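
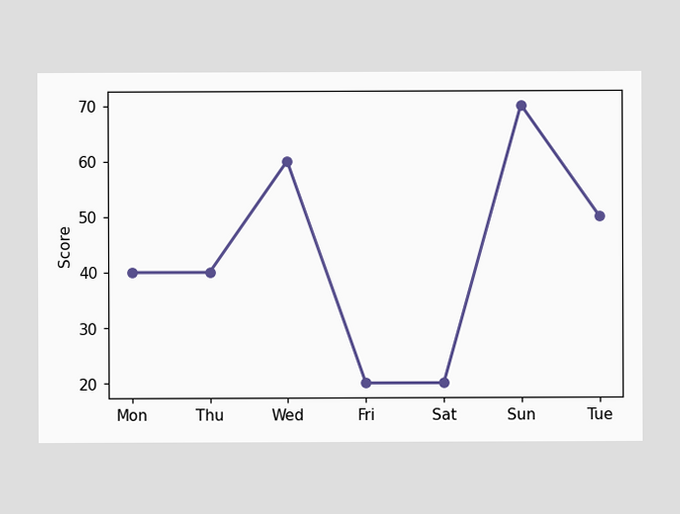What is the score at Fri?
At Fri, the line is at 20.

20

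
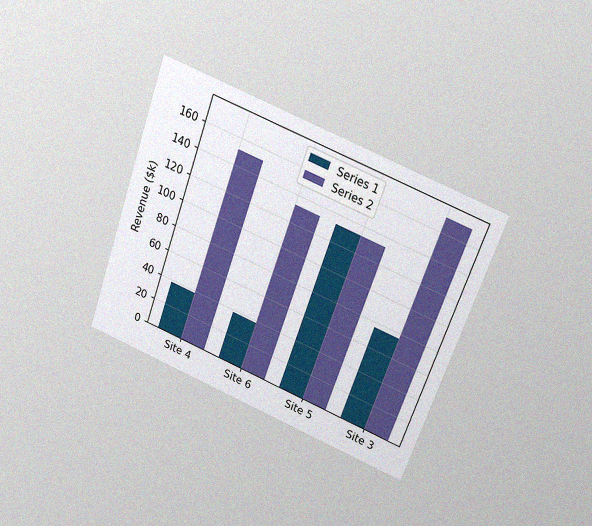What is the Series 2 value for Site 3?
The chart is tilted about 20° clockwise and viewed slightly from above, with some photo noise. The Series 2 bar at Site 3 reaches $171k on the y-axis.

$171k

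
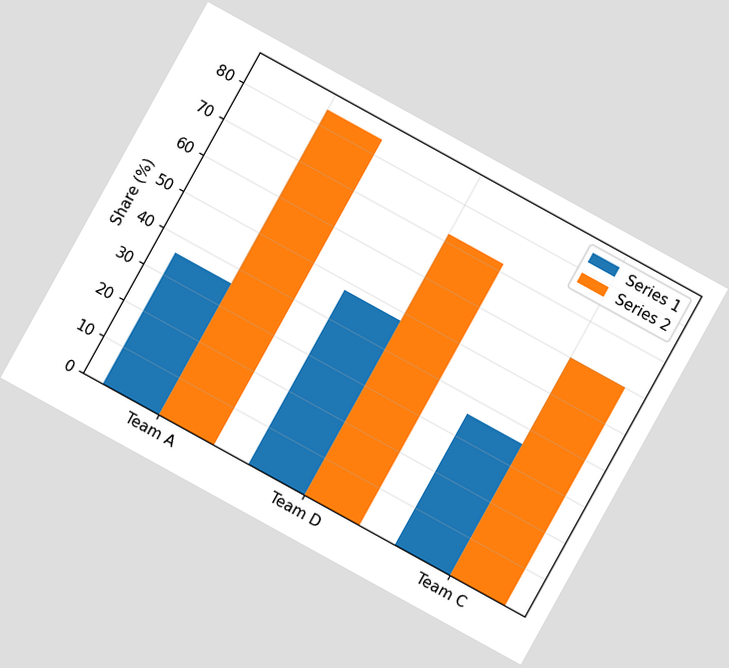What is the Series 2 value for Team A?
The chart is tilted about 29° clockwise. The Series 2 bar at Team A reaches 84% on the y-axis.

84%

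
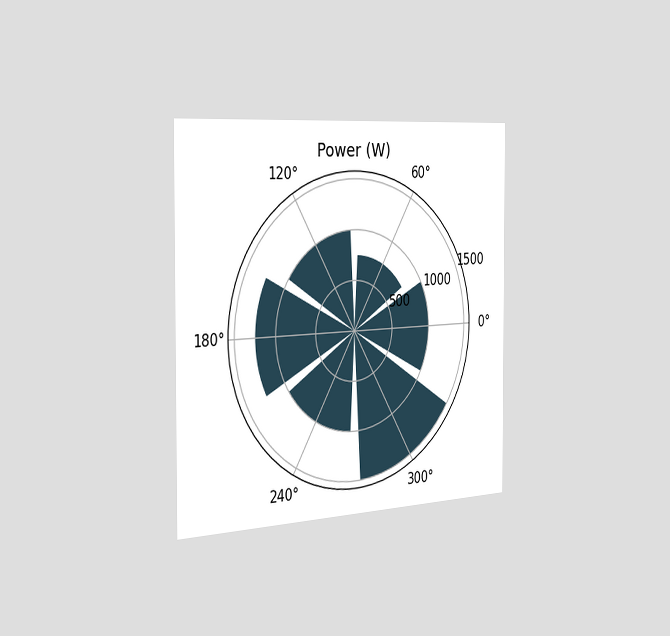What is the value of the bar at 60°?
The chart is viewed slightly from the left. The bar at 60° reaches 750W on the radial axis.

750W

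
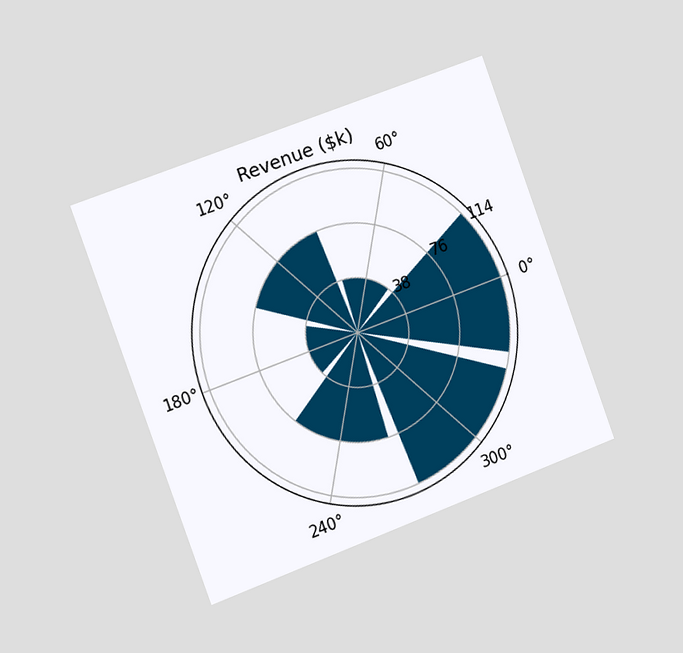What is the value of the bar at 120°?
$76k

The chart is tilted about 20° counter-clockwise and viewed slightly from the left. The bar at 120° reaches $76k on the radial axis.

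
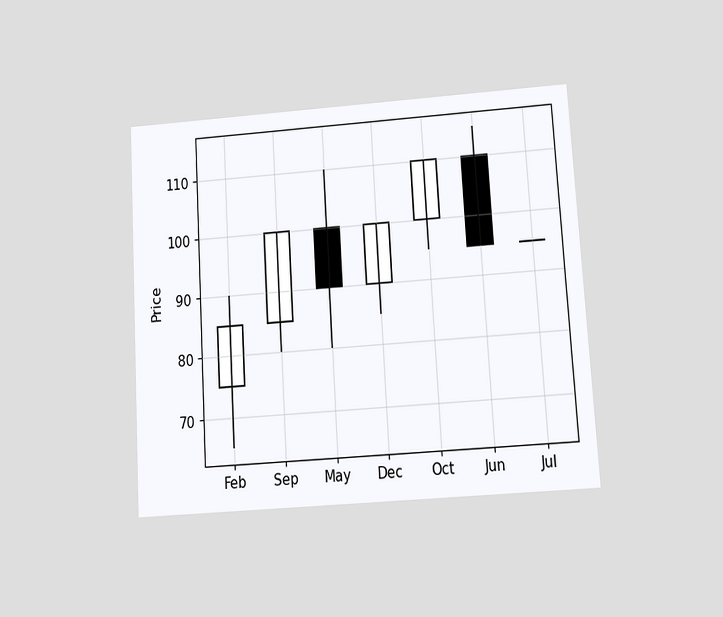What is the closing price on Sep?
The chart is tilted about 3° counter-clockwise and viewed at a slight angle. The Sep candle closes at 100.

100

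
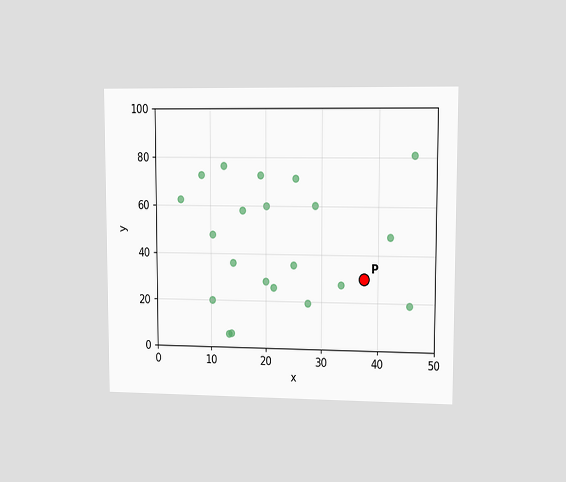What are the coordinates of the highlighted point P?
The chart is viewed at a slight angle. Following the gridlines from P to each axis, P sits at (37.5, 30).

(37.5, 30)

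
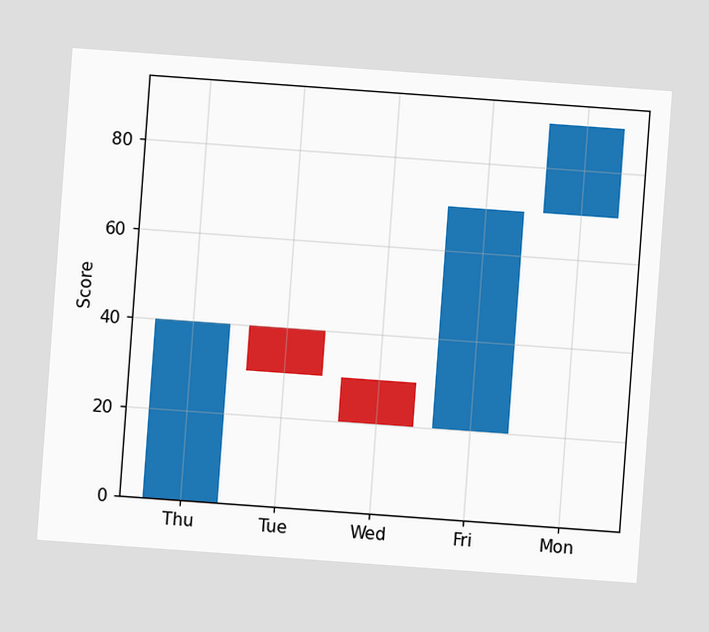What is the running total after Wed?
20

The chart is tilted about 4° clockwise. After Wed the running total reaches 20.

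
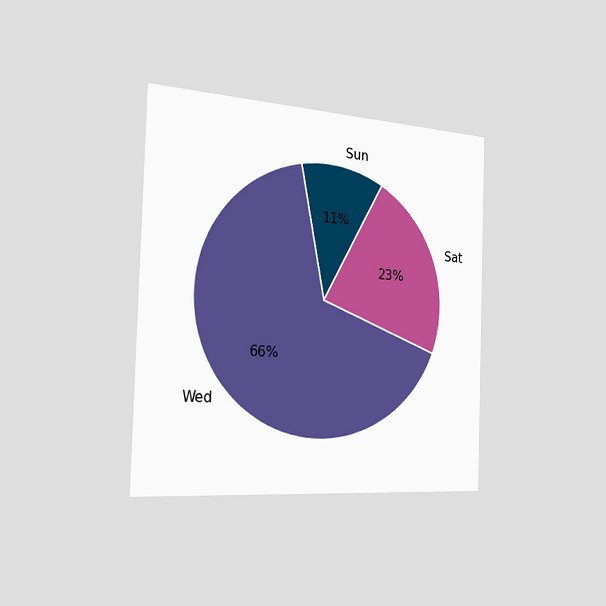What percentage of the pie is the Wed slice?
The chart is viewed slightly from the left. The Wed slice takes up 66% of the pie.

66%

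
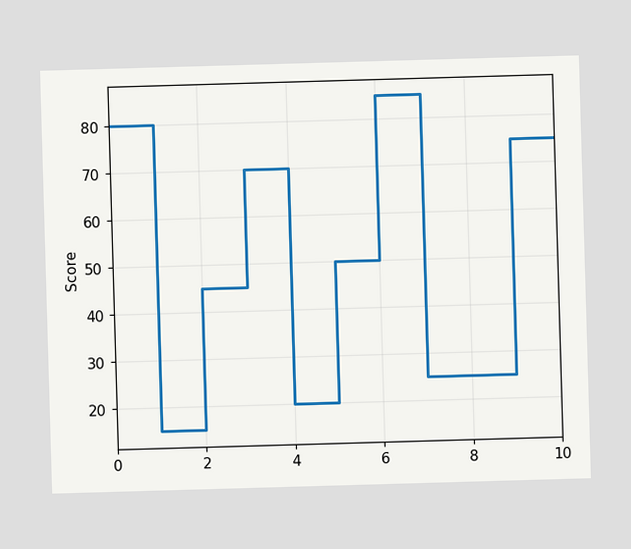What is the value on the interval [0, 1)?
On [0, 1) the step sits at 80.

80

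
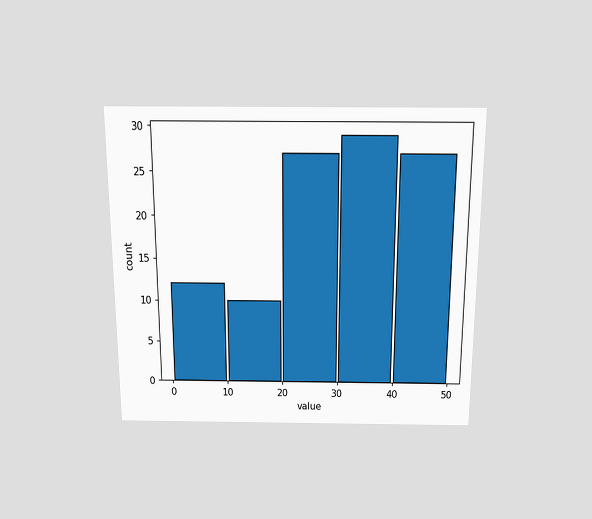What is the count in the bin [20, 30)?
The chart is viewed slightly from above. The [20, 30) bin has height 27.

27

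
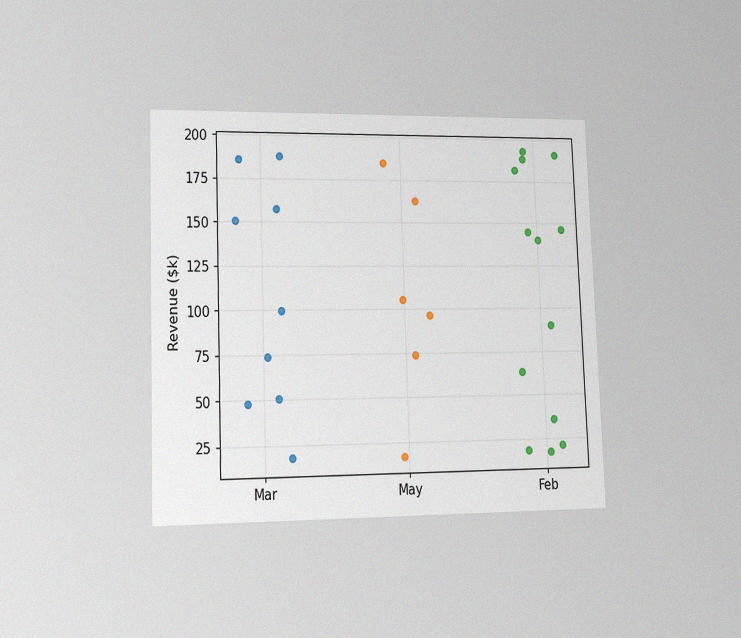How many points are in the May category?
The chart is tilted about 2° counter-clockwise and viewed slightly from the left, with some photo noise. Counting the markers in the May column gives 6.

6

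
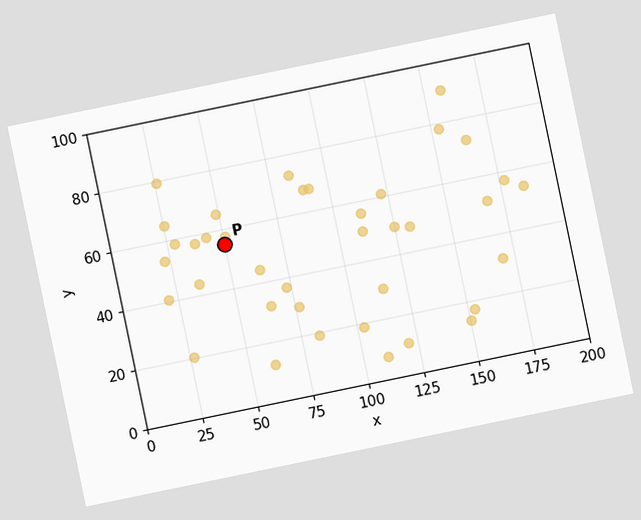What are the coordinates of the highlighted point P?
(50, 55)

The chart is tilted about 12° counter-clockwise. Following the gridlines from P to each axis, P sits at (50, 55).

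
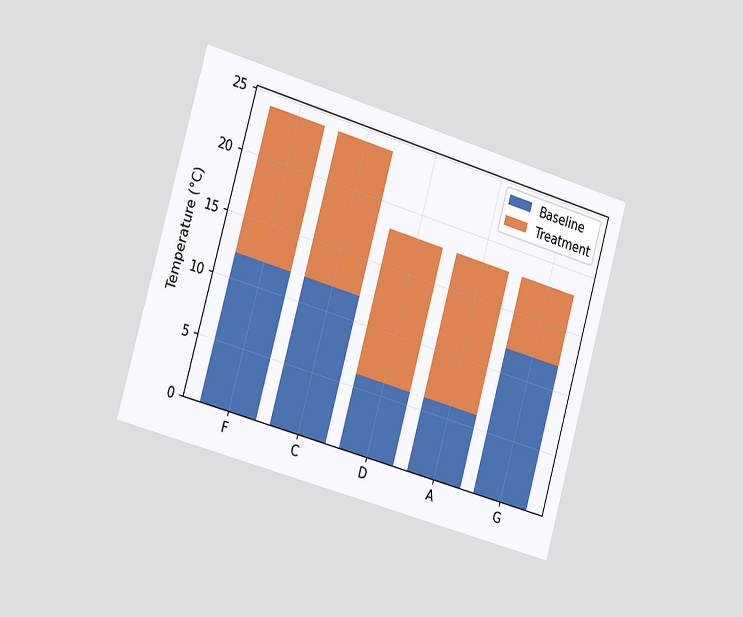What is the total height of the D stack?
18°C

The chart is tilted about 16° clockwise and viewed slightly from the left. The D stack's top reaches 18°C on the y-axis.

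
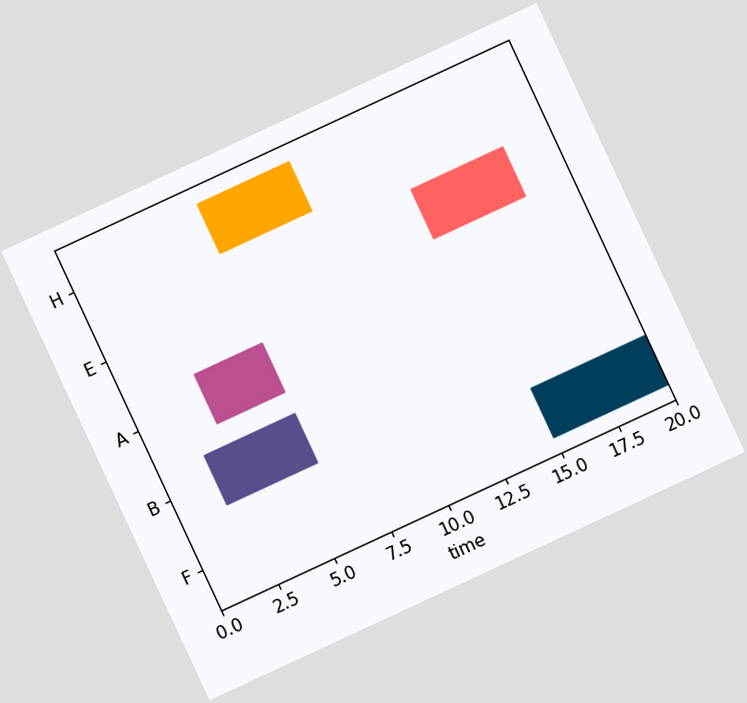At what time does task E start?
The chart is tilted about 25° counter-clockwise. The E bar begins at t=14.

14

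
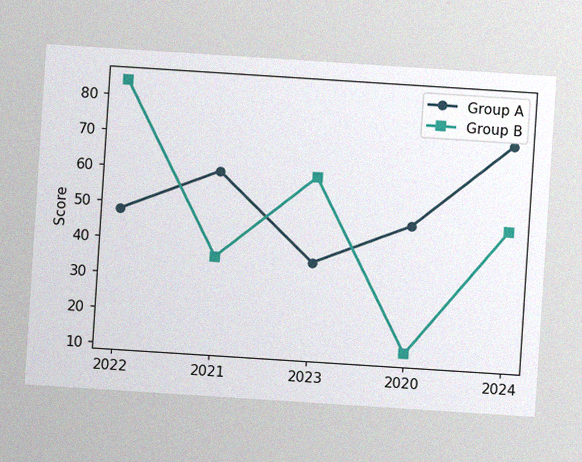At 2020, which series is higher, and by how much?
The chart is tilted about 4° clockwise, with some photo noise. At 2020, Group A sits above the other line by 36.

Group A, by 36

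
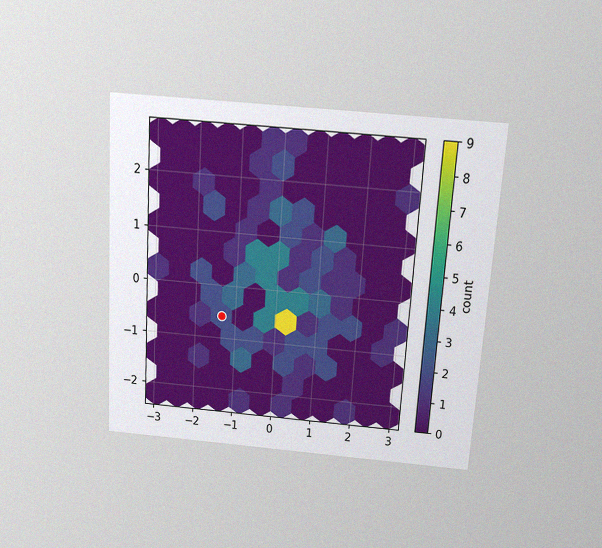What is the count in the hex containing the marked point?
The chart is tilted about 4° clockwise and viewed slightly from above, with some photo noise. The marked hex reads 2 on the colorbar.

2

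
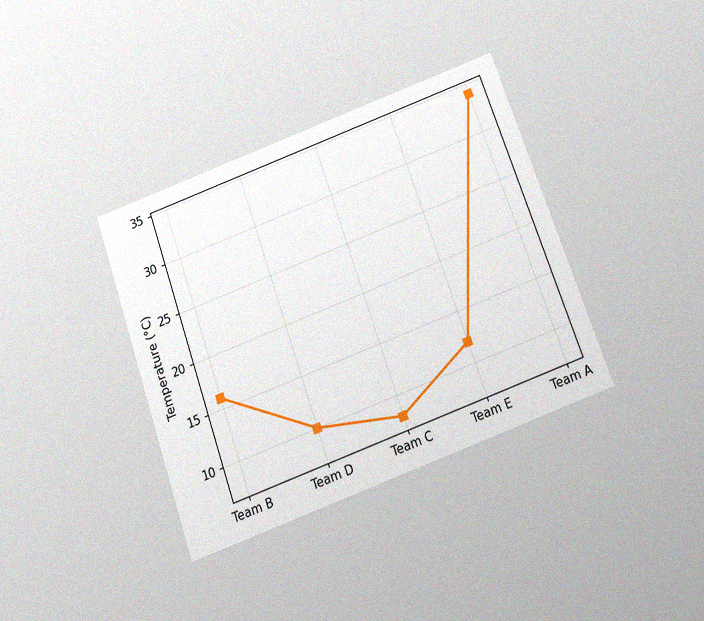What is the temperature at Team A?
The chart is tilted about 19° counter-clockwise and viewed slightly from below, with some photo noise. At Team A, the line is at 34°C.

34°C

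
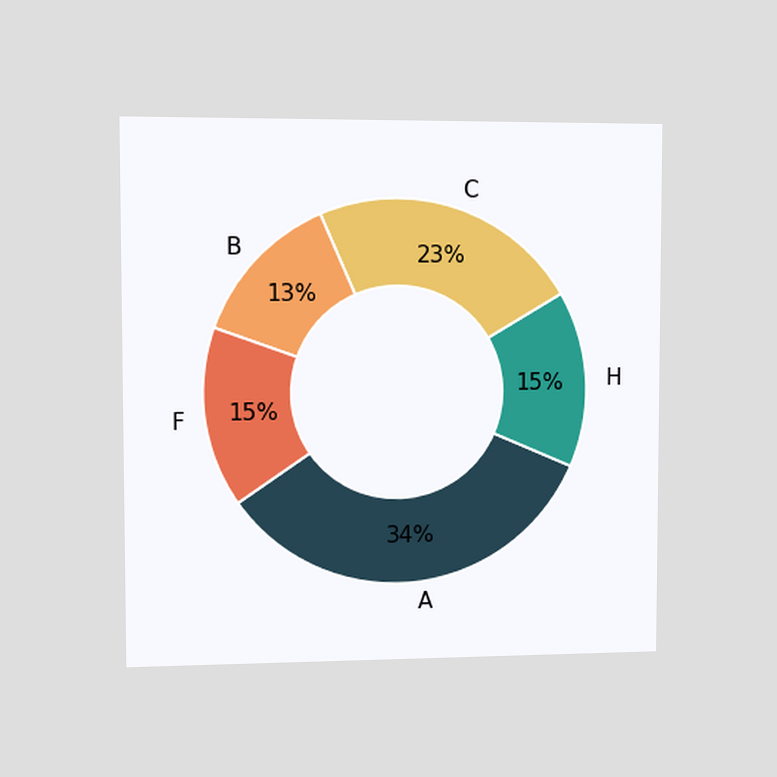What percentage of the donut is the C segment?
The chart is viewed slightly from the left. The C segment takes up 23% of the ring.

23%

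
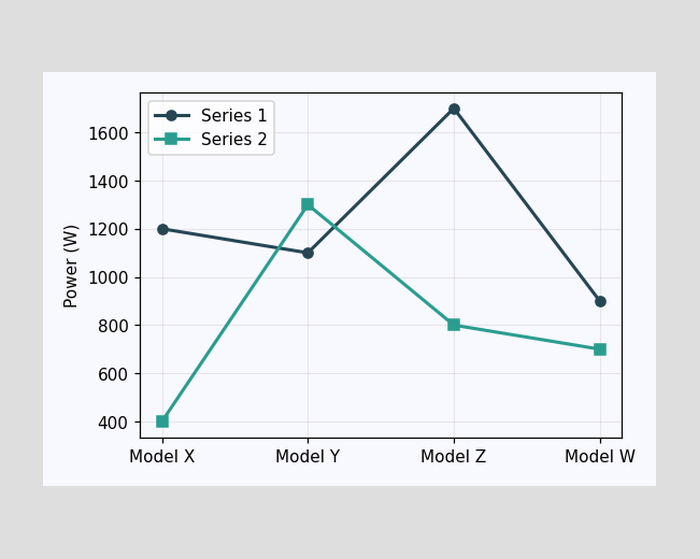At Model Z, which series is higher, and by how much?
At Model Z, Series 1 sits above the other line by 900W.

Series 1, by 900W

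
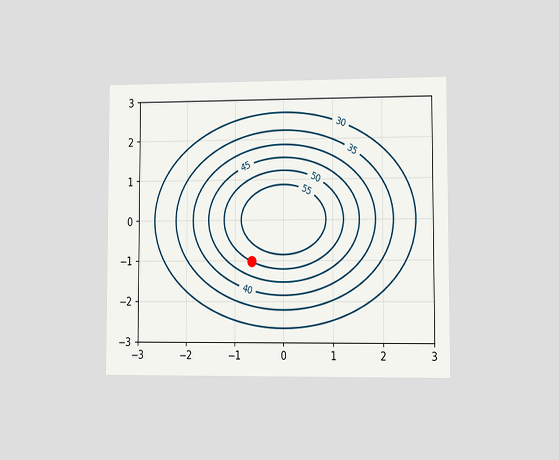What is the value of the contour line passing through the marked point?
50

The chart is viewed at a slight angle. The marked point sits on the contour labelled 50.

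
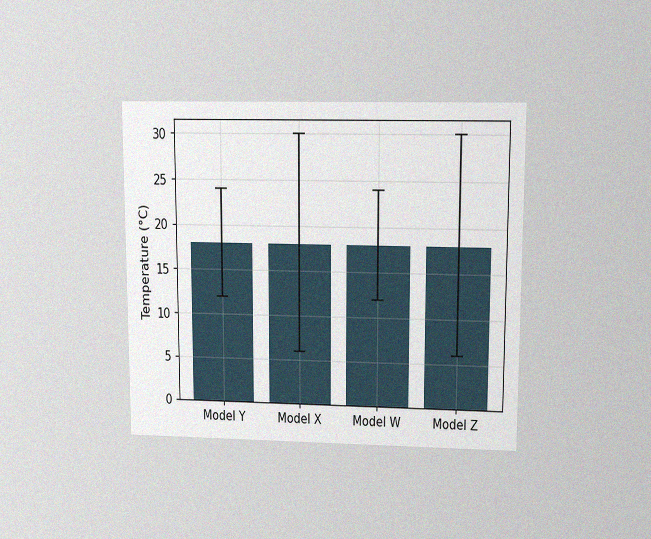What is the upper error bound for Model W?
24°C

The chart is viewed at a slight angle, with some photo noise. The Model W bar's upper whisker reaches 24°C.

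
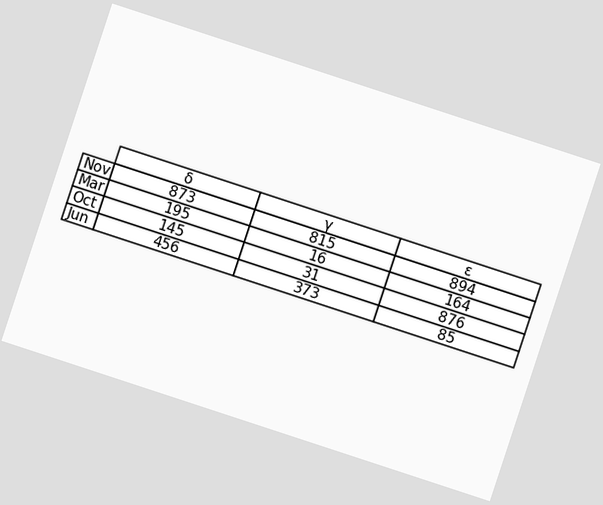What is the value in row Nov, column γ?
815

The chart is tilted about 18° clockwise. The (Nov, γ) cell reads 815.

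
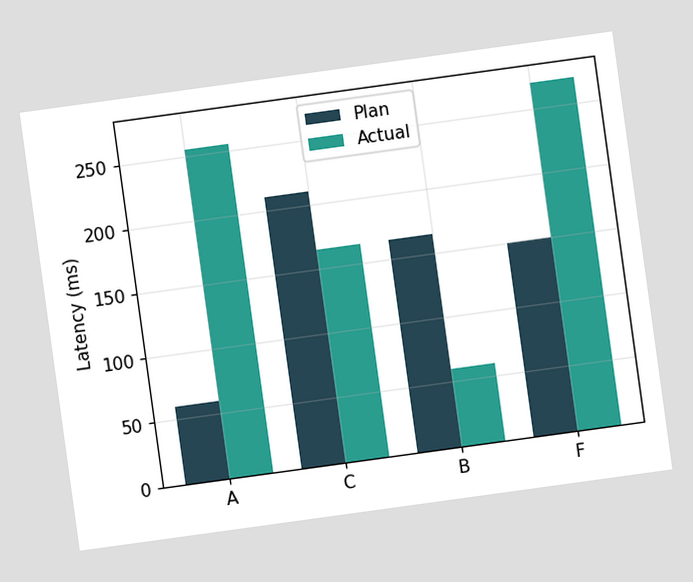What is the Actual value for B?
60ms

The chart is tilted about 8° counter-clockwise. The Actual bar at B reaches 60ms on the y-axis.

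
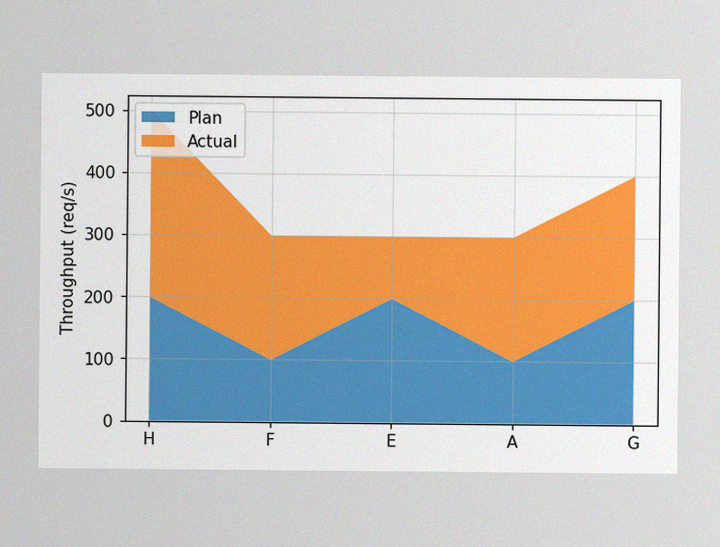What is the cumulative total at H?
The image has some photo noise and uneven lighting. The stacked total at H reaches 500req/s.

500req/s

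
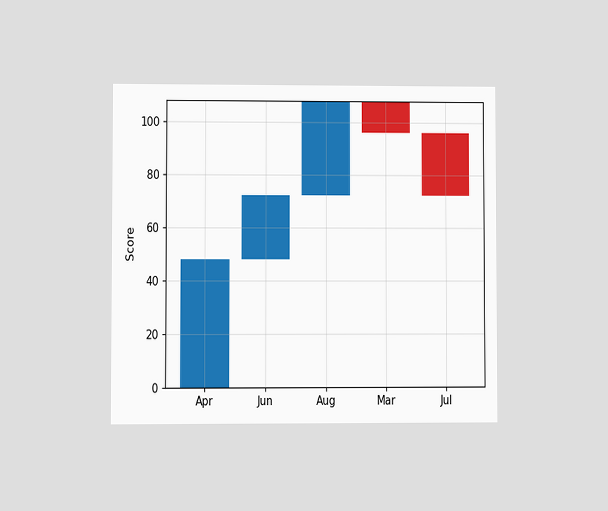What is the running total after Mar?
The chart is viewed at a slight angle. After Mar the running total reaches 96.

96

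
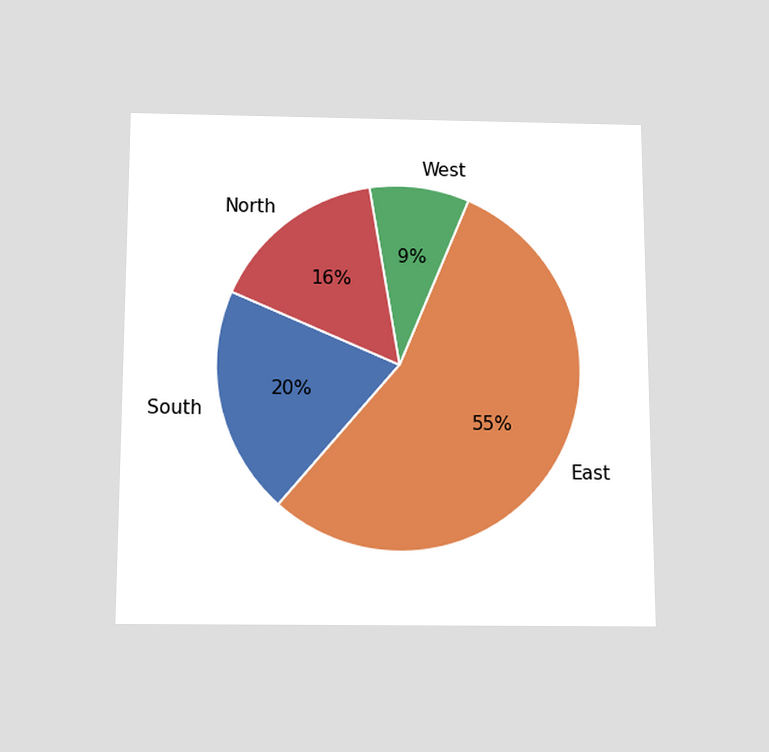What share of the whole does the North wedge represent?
The chart is viewed slightly from below. The North slice takes up 16% of the pie.

16%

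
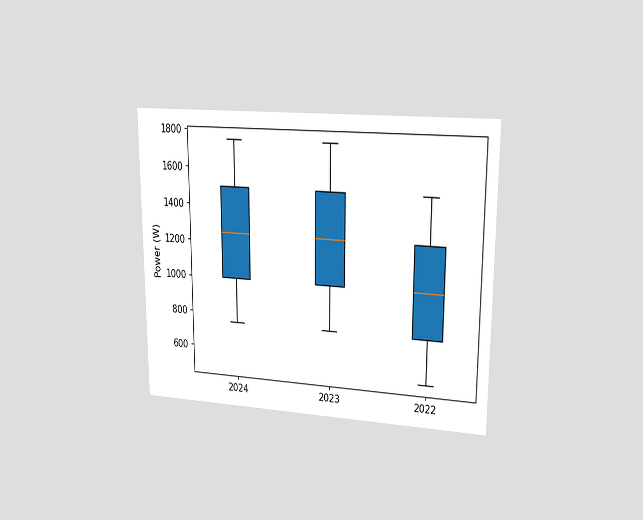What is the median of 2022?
1000W

The chart is viewed at a slight angle. The median line in the 2022 box sits at 1000W.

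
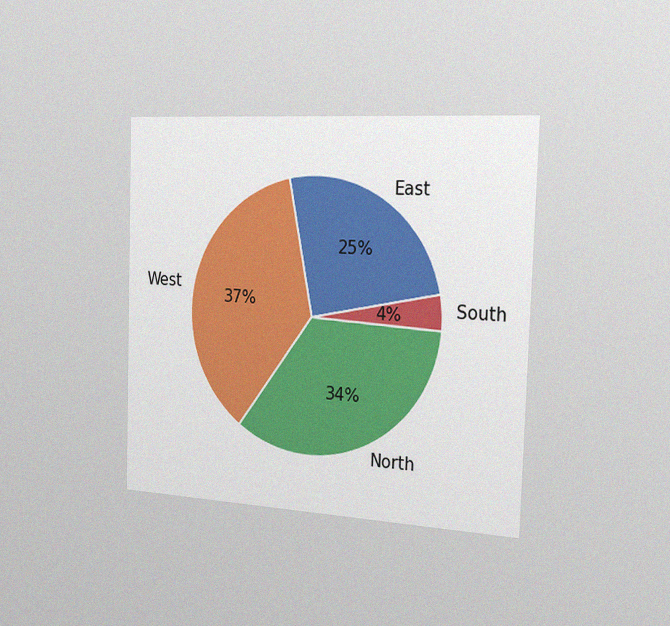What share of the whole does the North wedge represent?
The chart is viewed slightly from the right, with some photo noise. The North slice takes up 34% of the pie.

34%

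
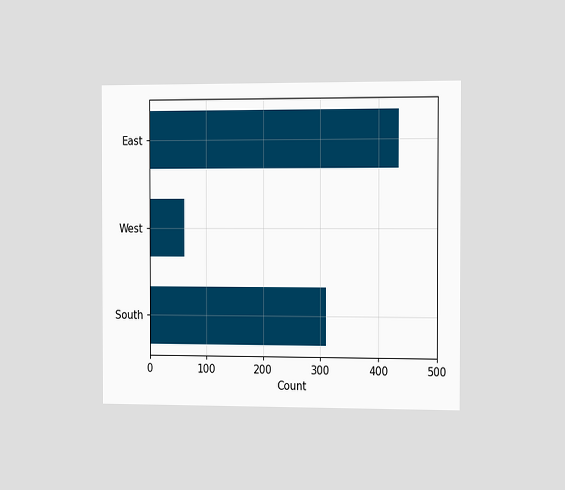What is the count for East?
434

The chart is viewed slightly from the right. Reading along the chart's x-axis, the East bar reaches 434.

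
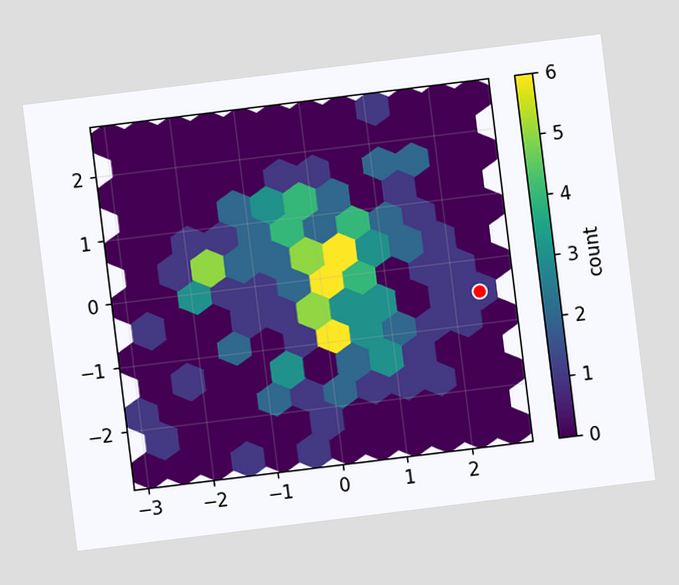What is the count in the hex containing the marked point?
The chart is tilted about 7° counter-clockwise. The marked hex reads 1 on the colorbar.

1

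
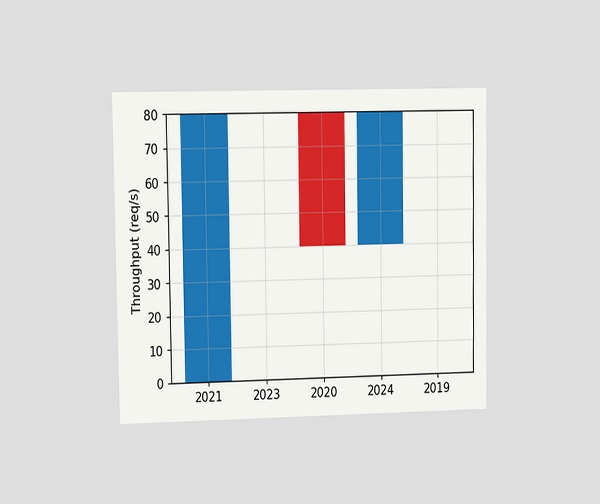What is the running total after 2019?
80req/s

The chart is viewed slightly from the left. After 2019 the running total reaches 80req/s.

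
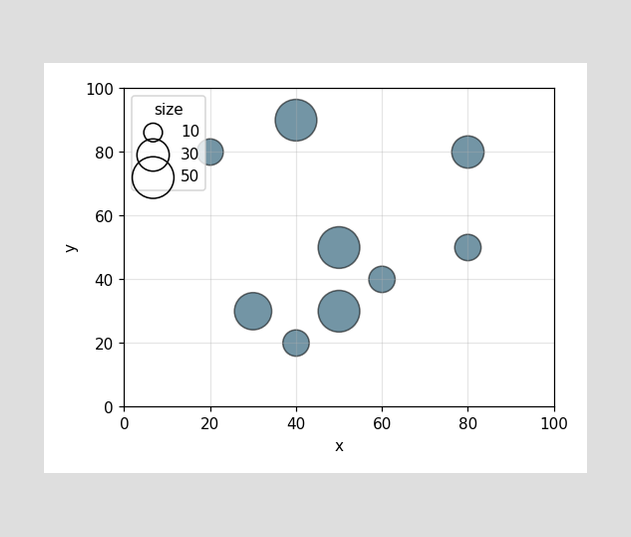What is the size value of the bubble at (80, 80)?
30

Matching the bubble at (80, 80) against the size legend gives 30.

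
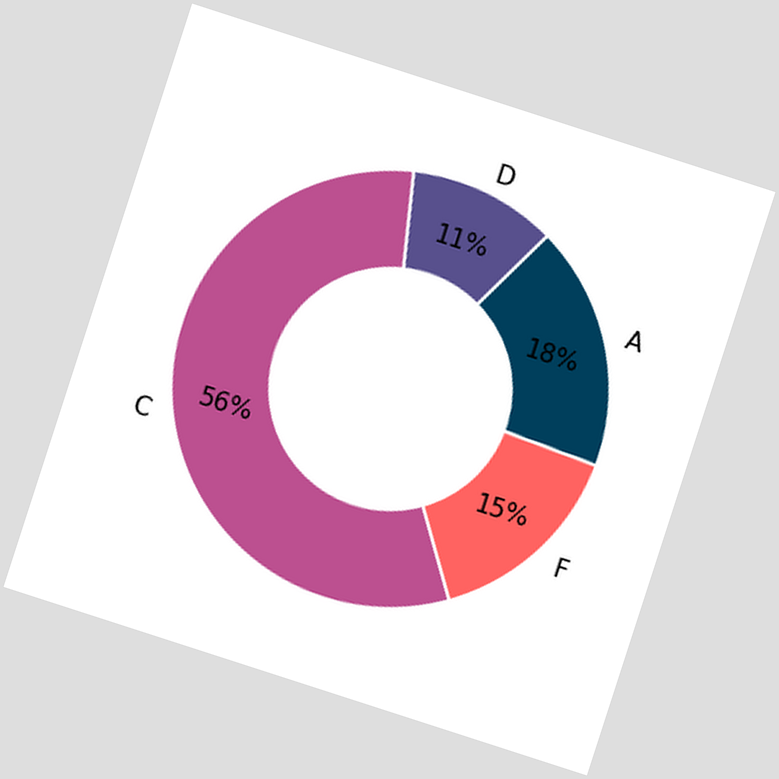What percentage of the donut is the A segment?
The chart is tilted about 18° clockwise. The A segment takes up 18% of the ring.

18%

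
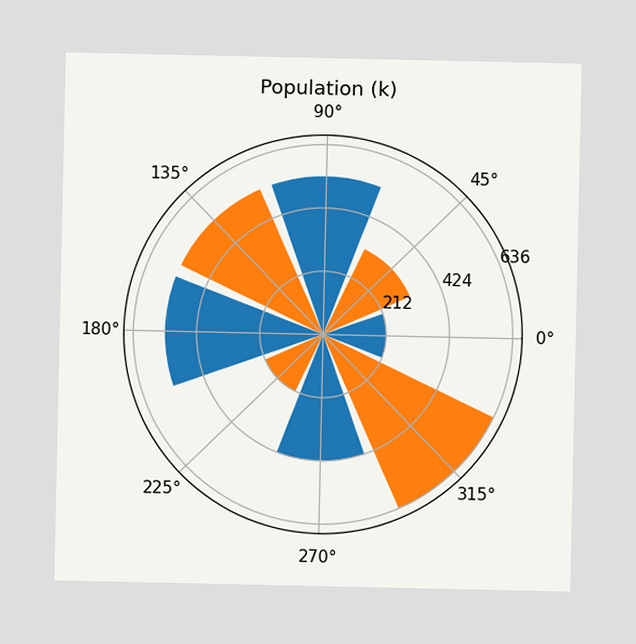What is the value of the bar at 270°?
The bar at 270° reaches 424k on the radial axis.

424k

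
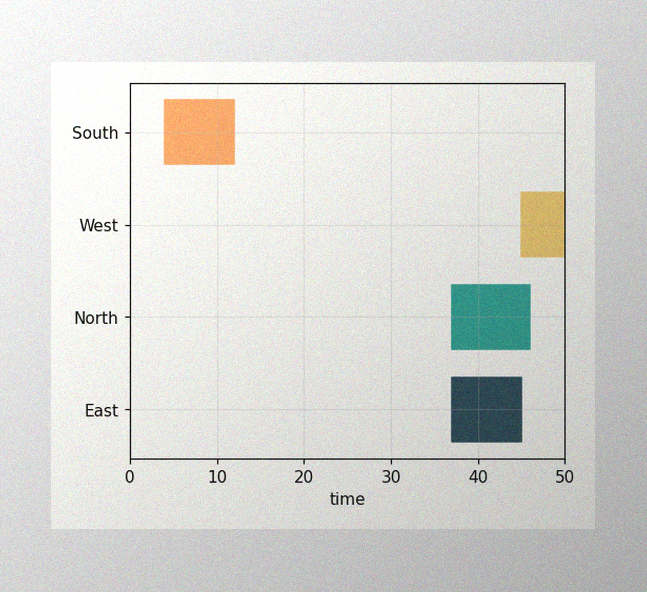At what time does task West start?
The image has some photo noise and uneven lighting. The West bar begins at t=45.

45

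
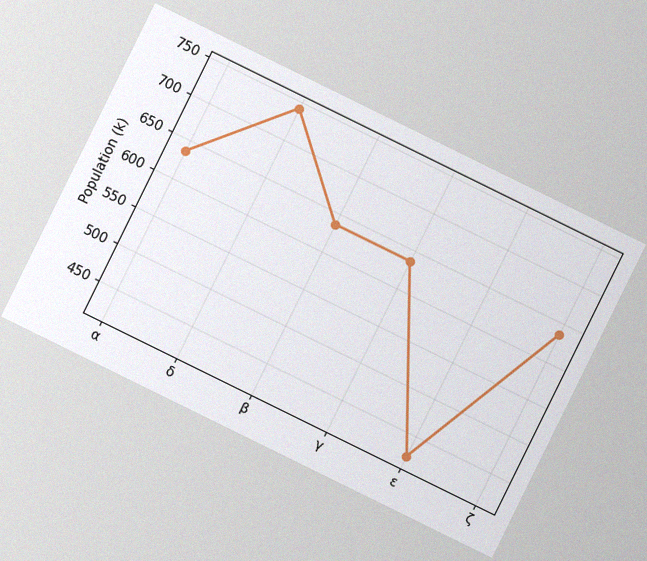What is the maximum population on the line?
The chart is tilted about 26° clockwise, with some photo noise. The highest point is at δ, and reading across to the y-axis gives 742k.

742k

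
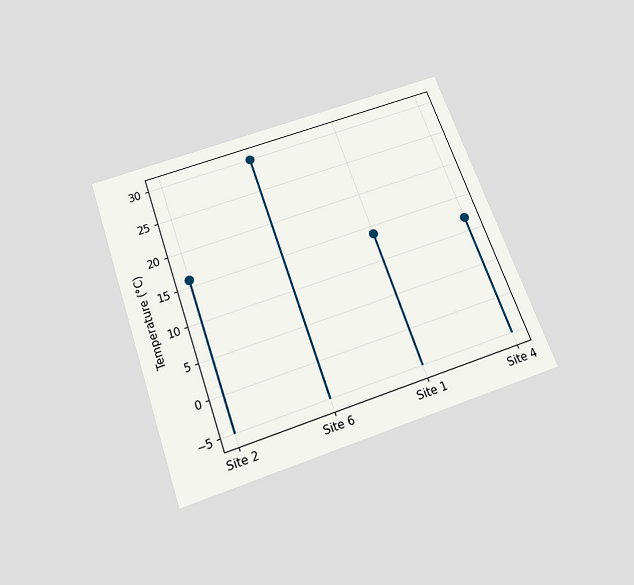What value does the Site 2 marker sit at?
16°C

The chart is tilted about 19° counter-clockwise and viewed slightly from below. The Site 2 marker sits at 16°C.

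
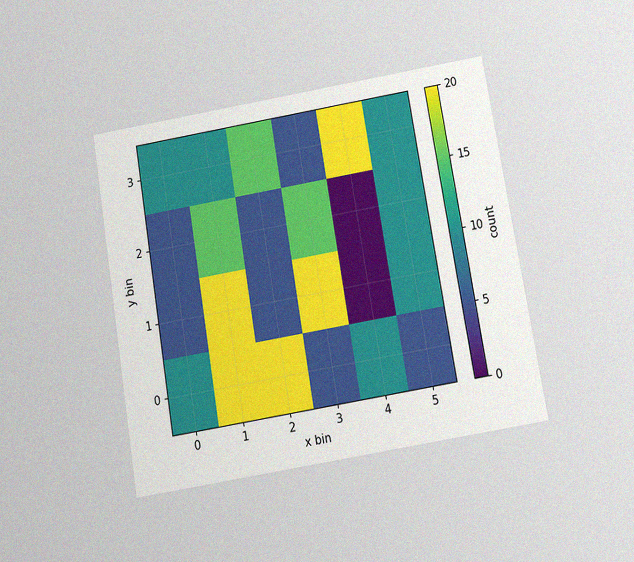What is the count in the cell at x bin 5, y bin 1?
The chart is tilted about 10° counter-clockwise and viewed at a slight angle, with some photo noise. Matching the cell (5, 1) against the colorbar gives 10.

10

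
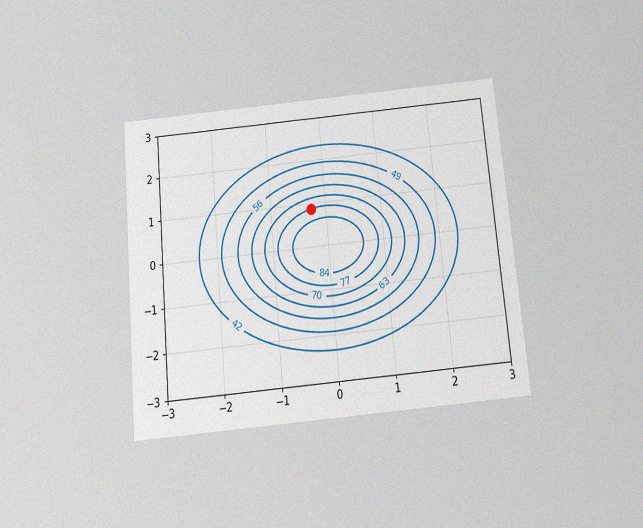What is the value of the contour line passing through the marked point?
77

The chart is tilted about 5° counter-clockwise and viewed slightly from below, with some photo noise. The marked point sits on the contour labelled 77.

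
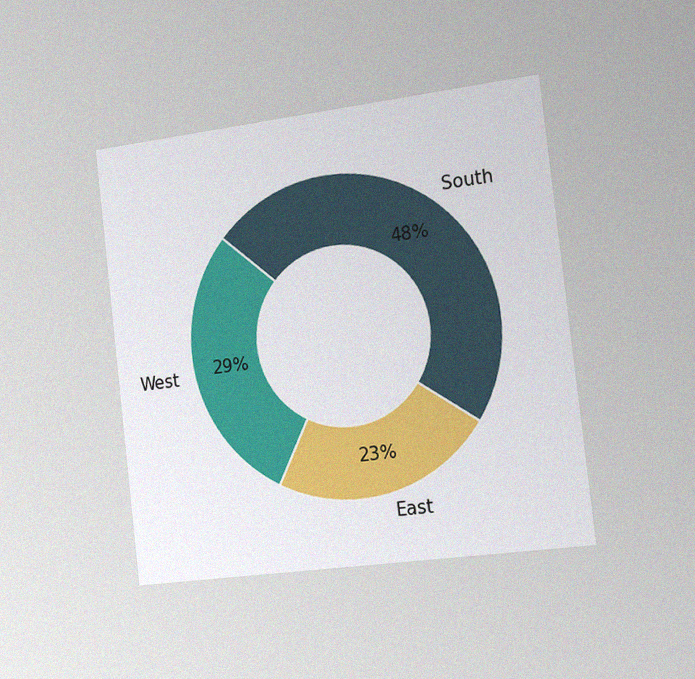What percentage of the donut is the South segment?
The chart is tilted about 7° counter-clockwise and viewed slightly from the right, with some photo noise. The South segment takes up 48% of the ring.

48%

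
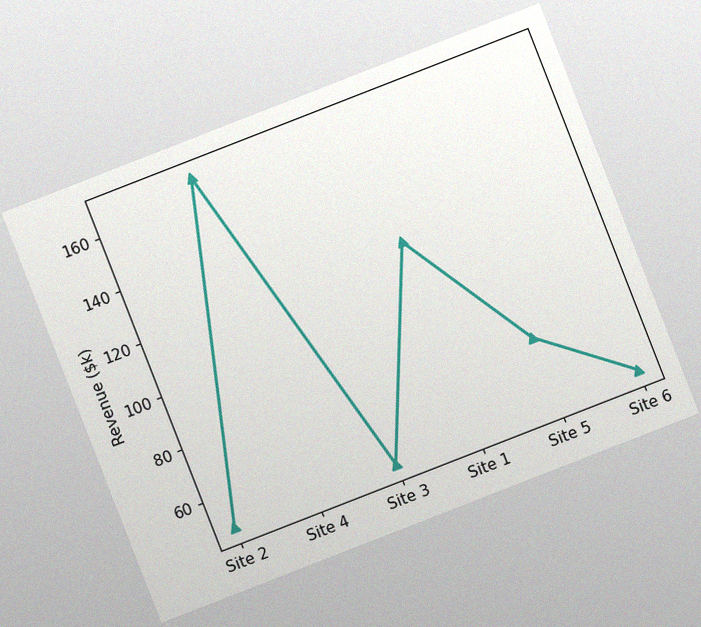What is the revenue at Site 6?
The chart is tilted about 21° counter-clockwise, with some photo noise. At Site 6, the line is at $48k.

$48k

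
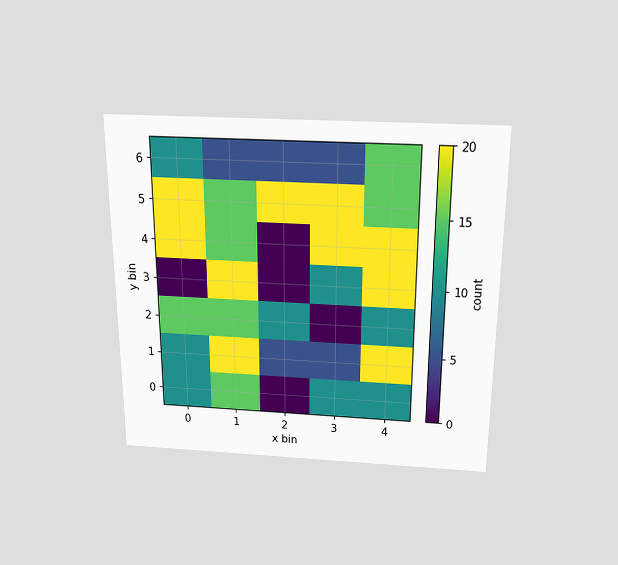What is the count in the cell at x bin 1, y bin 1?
20

The chart is viewed slightly from above. Matching the cell (1, 1) against the colorbar gives 20.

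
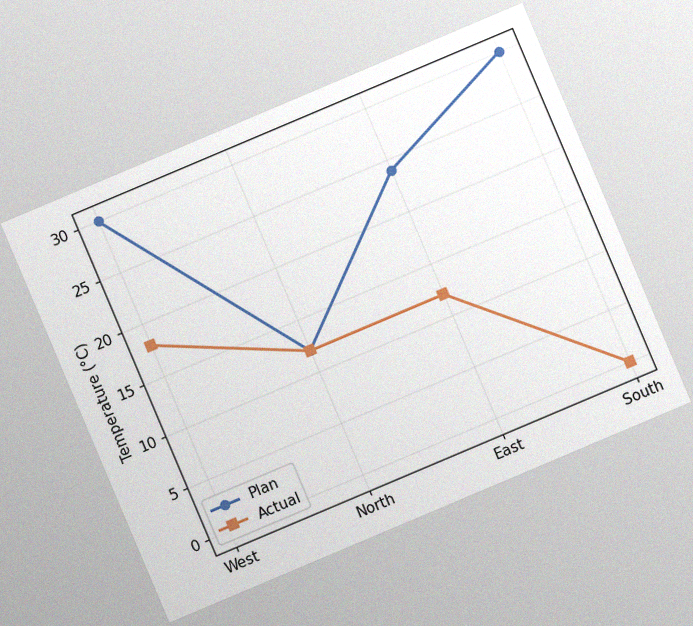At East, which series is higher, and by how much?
Plan, by 12°C

The chart is tilted about 23° counter-clockwise, with some photo noise. At East, Plan sits above the other line by 12°C.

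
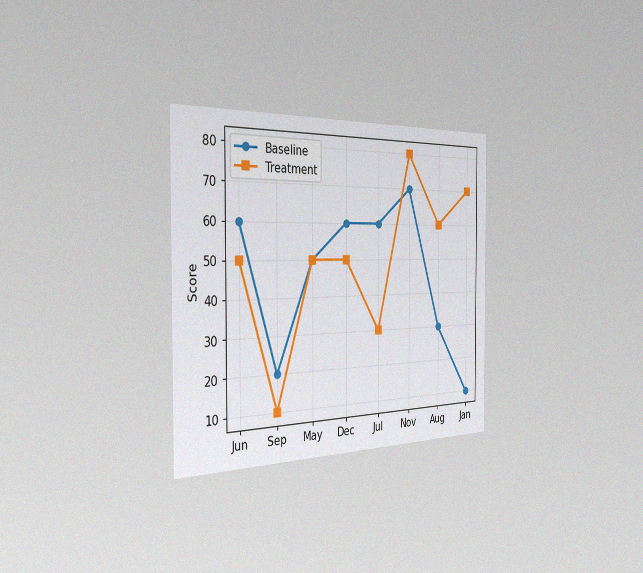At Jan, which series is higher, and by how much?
The chart is viewed slightly from the left, with some photo noise. At Jan, Treatment sits above the other line by 60.

Treatment, by 60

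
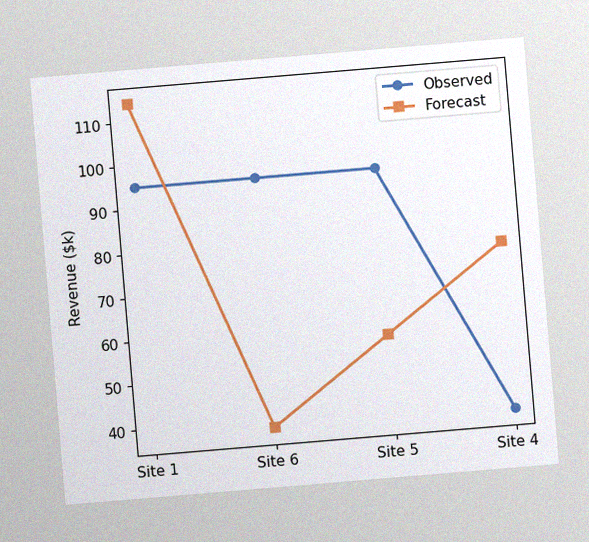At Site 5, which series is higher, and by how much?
The chart is tilted about 5° counter-clockwise, with some photo noise. At Site 5, Observed sits above the other line by $38k.

Observed, by $38k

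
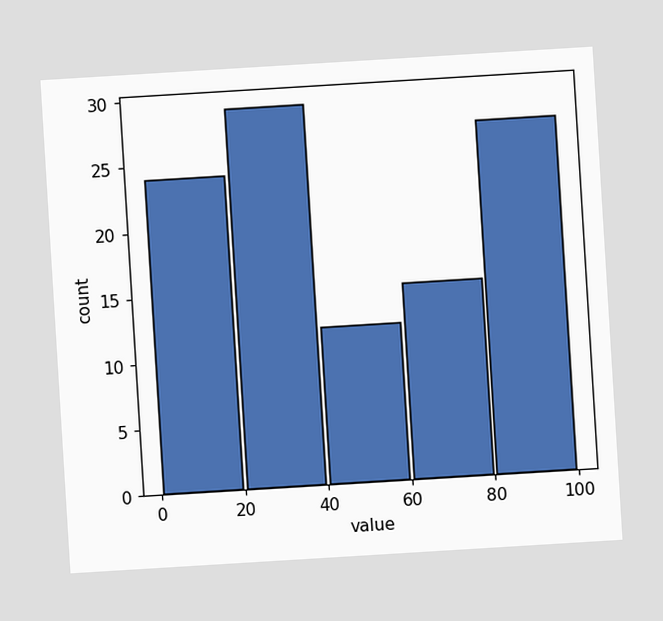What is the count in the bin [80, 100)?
27

The chart is tilted about 3° counter-clockwise. The [80, 100) bin has height 27.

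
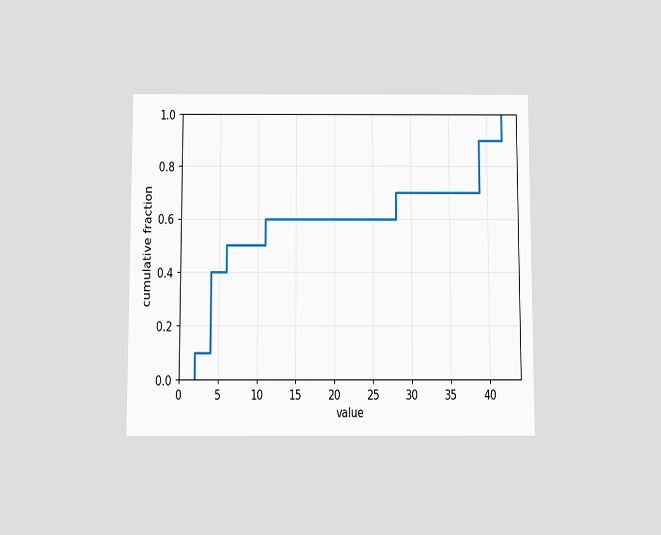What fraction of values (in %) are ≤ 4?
The chart is viewed slightly from below. At x=4 the ECDF step is at 40%.

40%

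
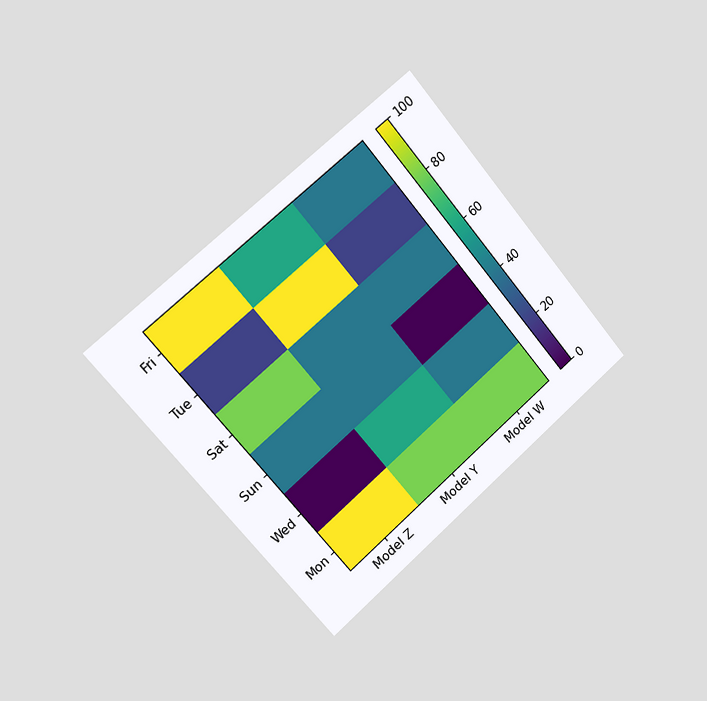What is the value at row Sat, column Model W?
40

The chart is tilted about 40° counter-clockwise and viewed slightly from the left. Matching cell (Sat, Model W) against the colorbar gives 40.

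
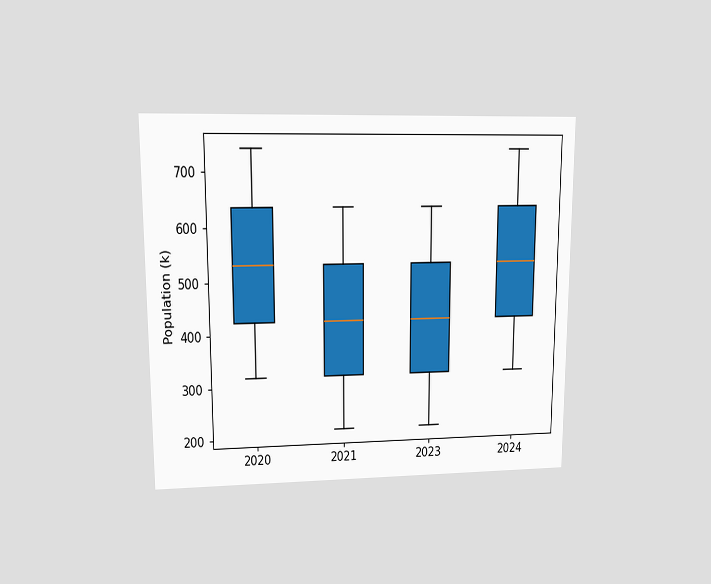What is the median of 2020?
The chart is viewed at a slight angle. The median line in the 2020 box sits at 530k.

530k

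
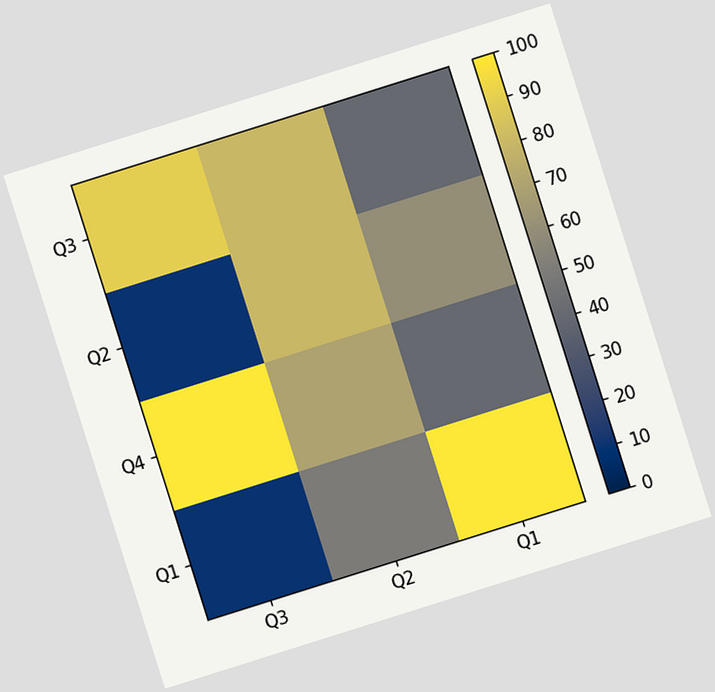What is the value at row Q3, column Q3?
The chart is tilted about 17° counter-clockwise. Matching cell (Q3, Q3) against the colorbar gives 90.

90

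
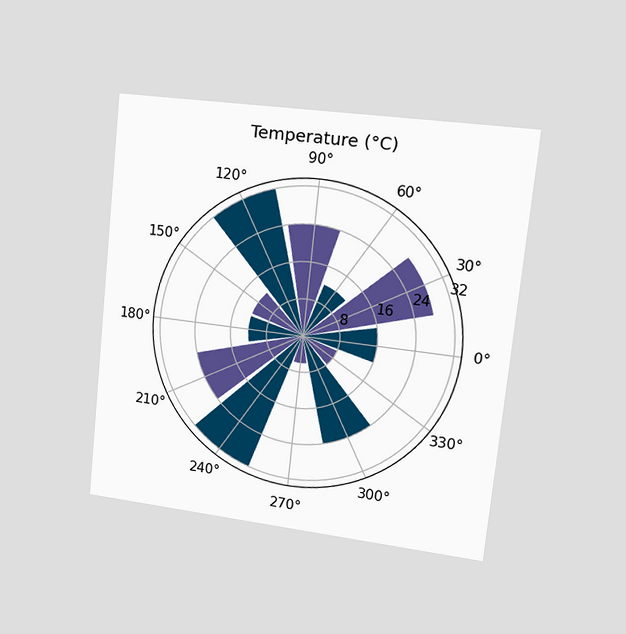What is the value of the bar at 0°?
16°C

The chart is tilted about 6° clockwise and viewed slightly from the right. The bar at 0° reaches 16°C on the radial axis.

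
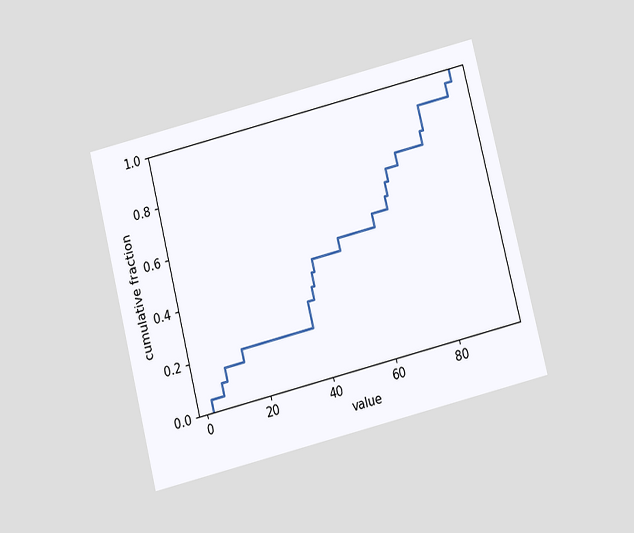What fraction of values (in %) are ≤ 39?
35%

The chart is tilted about 14° counter-clockwise and viewed slightly from below. At x=39 the ECDF step is at 35%.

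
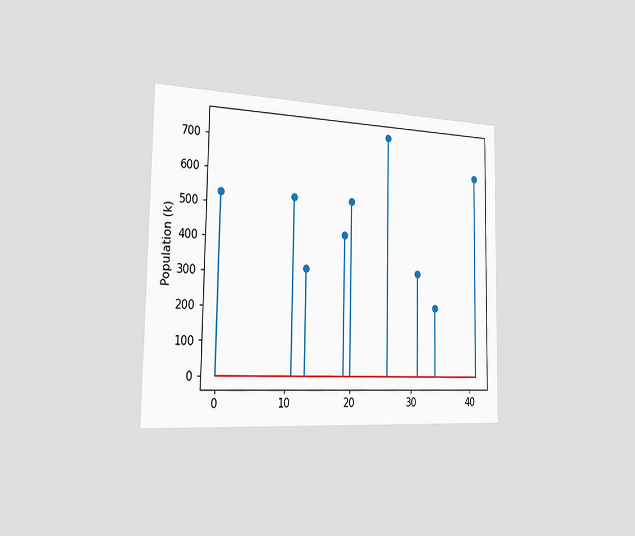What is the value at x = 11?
530k

The chart is viewed slightly from the left. The stem at x=11 reaches 530k.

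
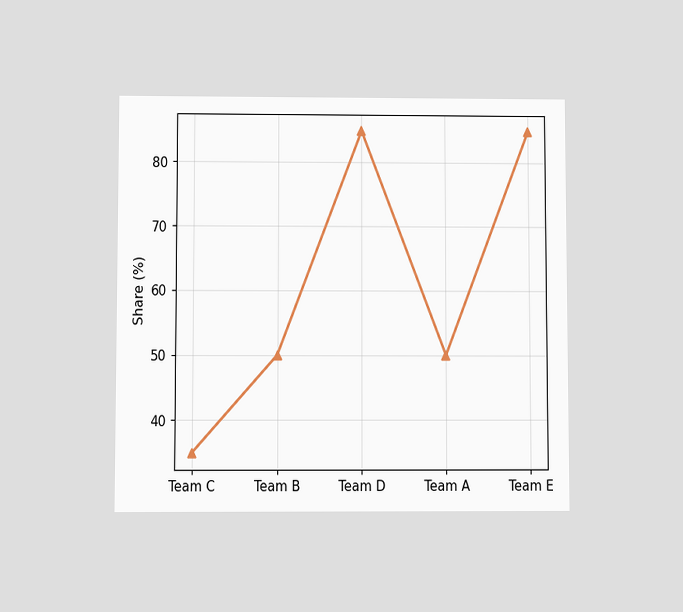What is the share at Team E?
85%

The chart is viewed slightly from below. At Team E, the line is at 85%.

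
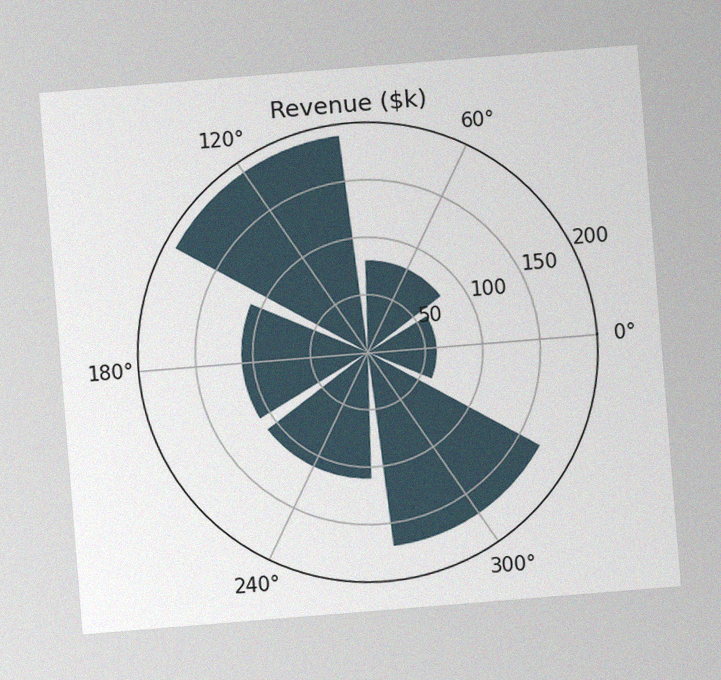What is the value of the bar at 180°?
The chart is tilted about 5° counter-clockwise, with some photo noise. The bar at 180° reaches $110k on the radial axis.

$110k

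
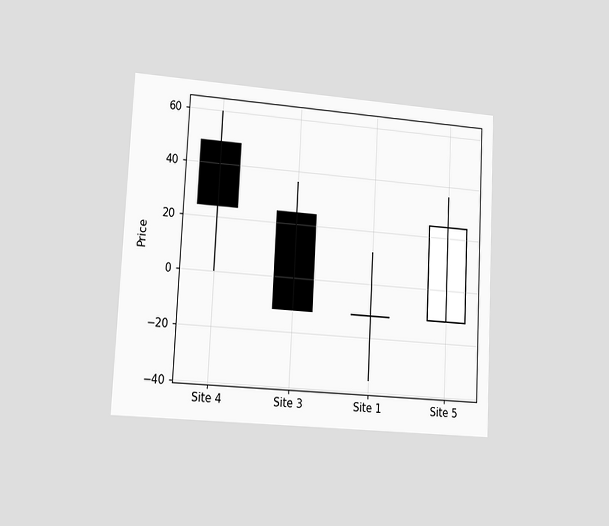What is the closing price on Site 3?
-12

The chart is tilted about 3° clockwise and viewed slightly from the left. The Site 3 candle closes at -12.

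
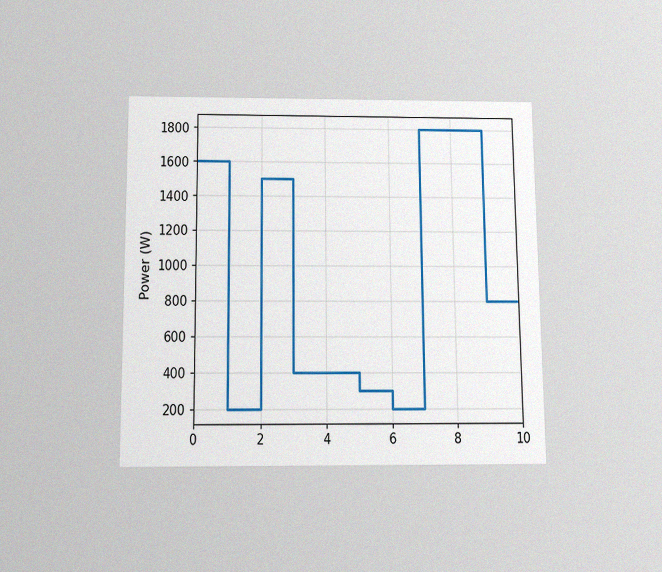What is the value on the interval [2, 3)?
1500W

The chart is viewed slightly from below, with some photo noise. On [2, 3) the step sits at 1500W.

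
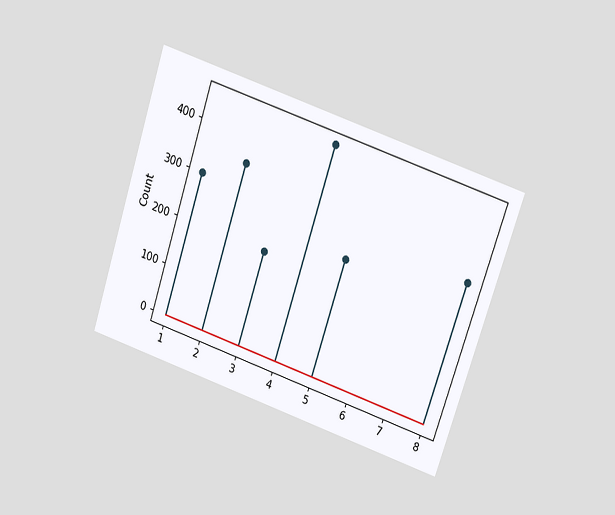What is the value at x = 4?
The chart is tilted about 18° clockwise and viewed slightly from above. The stem at x=4 reaches 450.

450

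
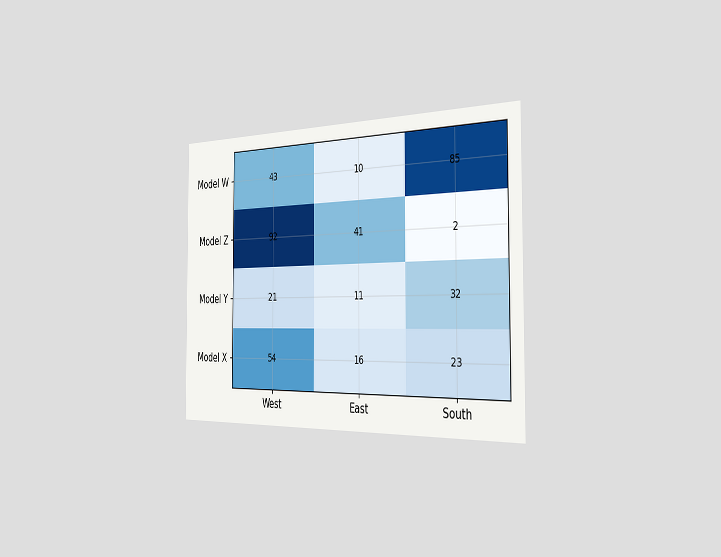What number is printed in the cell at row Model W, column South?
The chart is viewed slightly from the right. The (Model W, South) cell reads 85.

85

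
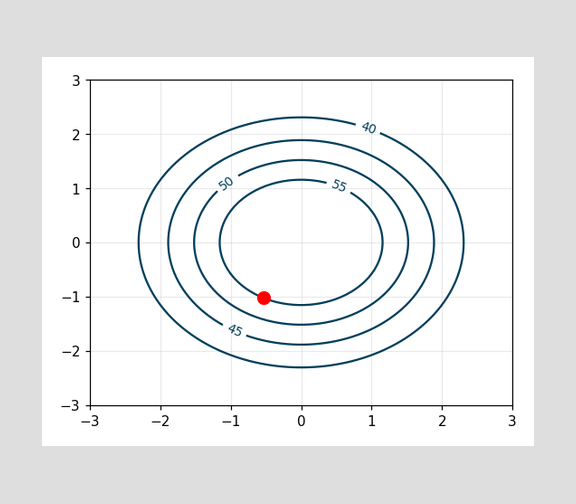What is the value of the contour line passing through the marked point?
55

The marked point sits on the contour labelled 55.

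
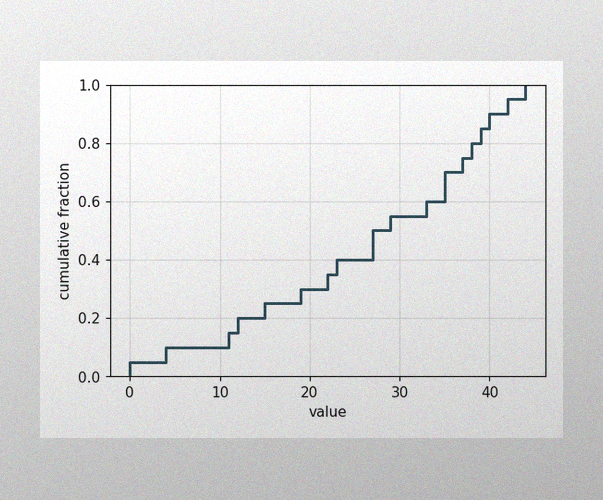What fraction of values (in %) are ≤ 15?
The image has some photo noise and uneven lighting. At x=15 the ECDF step is at 25%.

25%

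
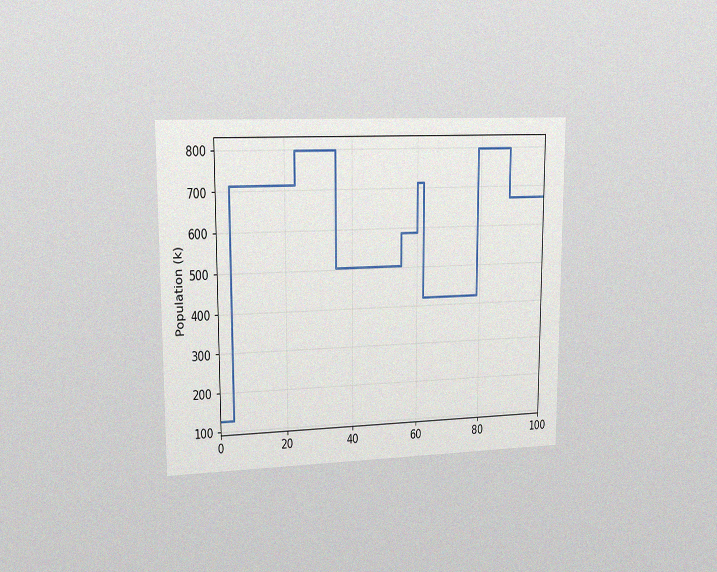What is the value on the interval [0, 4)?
The chart is viewed slightly from the left, with some photo noise. On [0, 4) the step sits at 126k.

126k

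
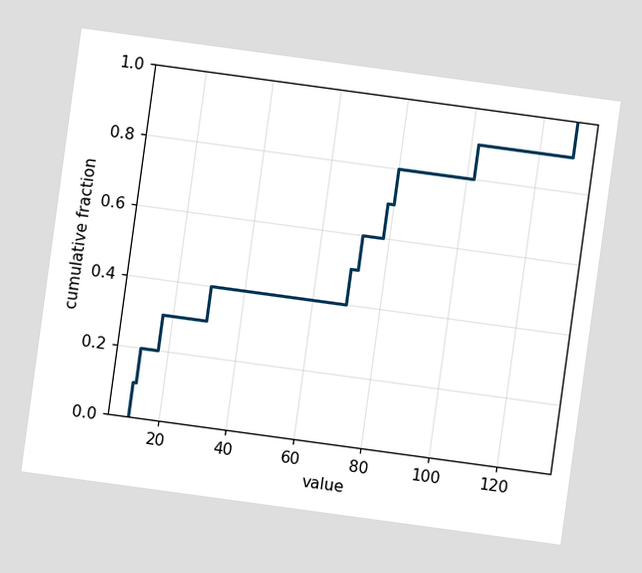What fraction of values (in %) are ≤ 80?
80%

The chart is tilted about 8° clockwise. At x=80 the ECDF step is at 80%.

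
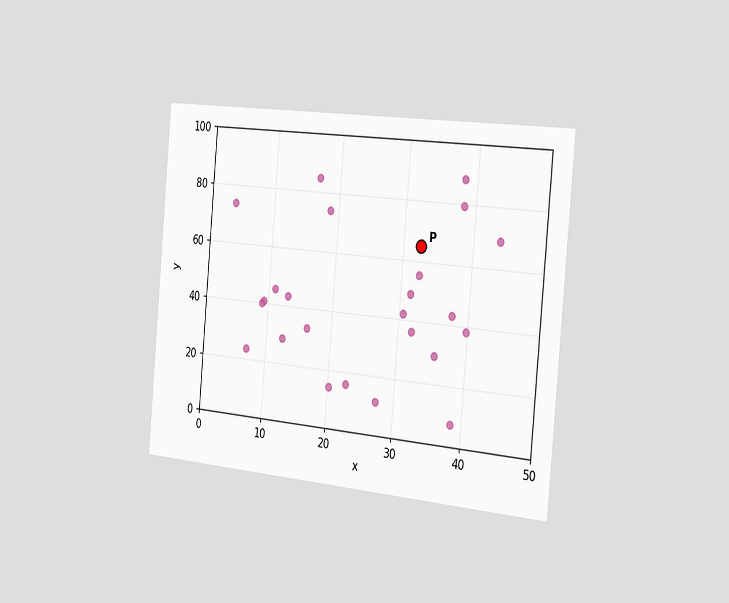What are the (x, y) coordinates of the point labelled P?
The chart is tilted about 5° clockwise and viewed slightly from the right. Following the gridlines from P to each axis, P sits at (32.5, 65).

(32.5, 65)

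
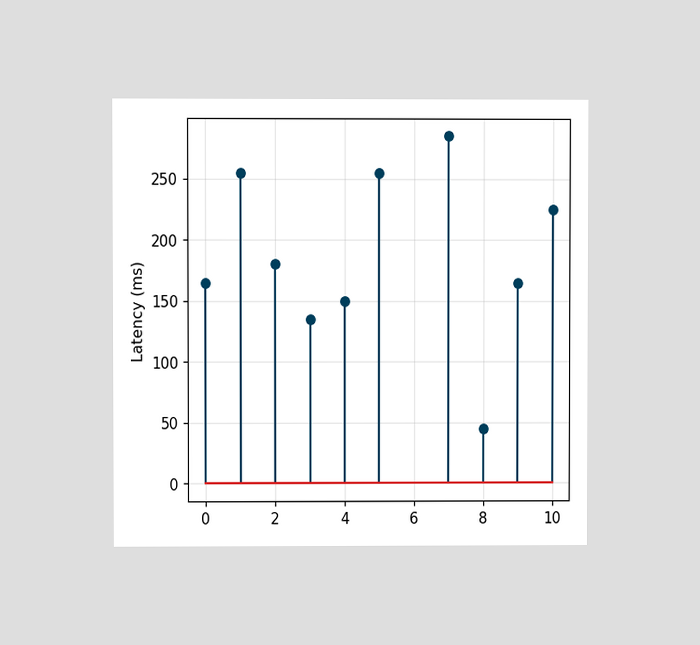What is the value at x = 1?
The chart is viewed at a slight angle. The stem at x=1 reaches 255ms.

255ms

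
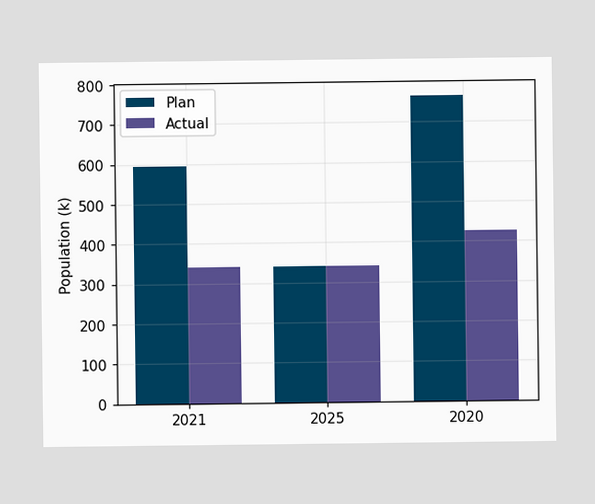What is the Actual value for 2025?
340k

The Actual bar at 2025 reaches 340k on the y-axis.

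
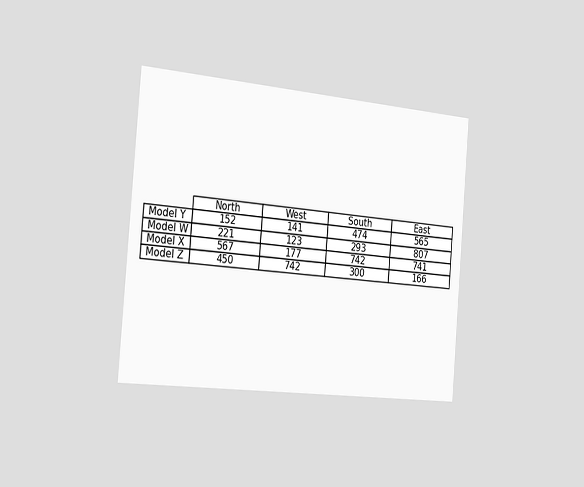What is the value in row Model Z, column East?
The chart is tilted about 5° clockwise and viewed slightly from the left. The (Model Z, East) cell reads 166.

166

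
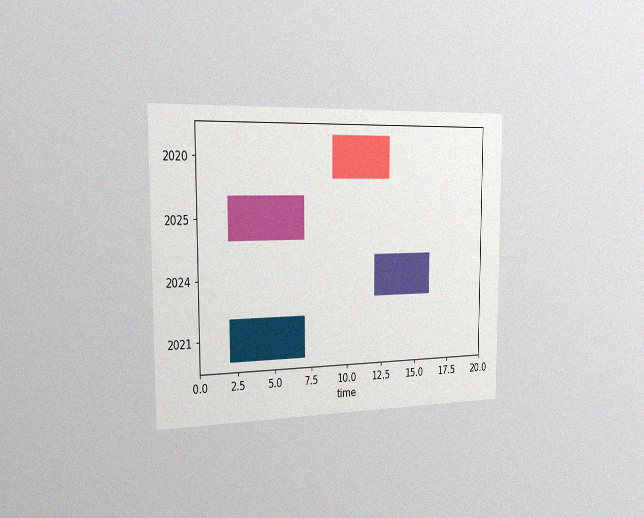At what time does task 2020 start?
The chart is viewed slightly from the left, with some photo noise. The 2020 bar begins at t=9.

9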